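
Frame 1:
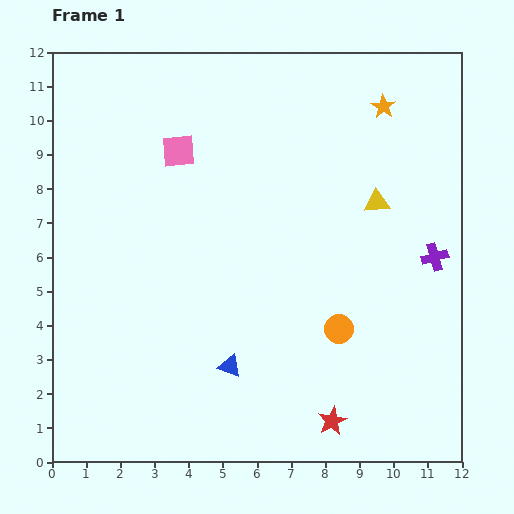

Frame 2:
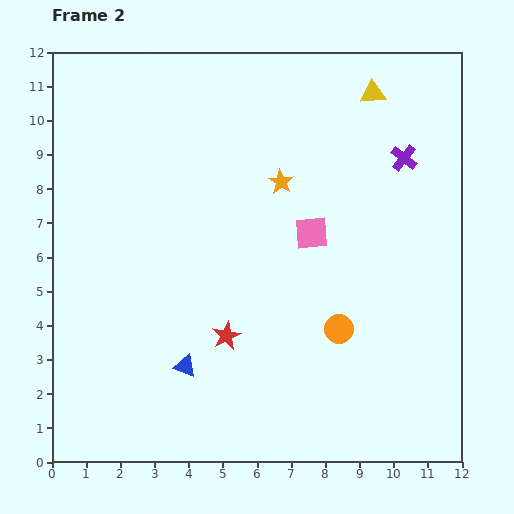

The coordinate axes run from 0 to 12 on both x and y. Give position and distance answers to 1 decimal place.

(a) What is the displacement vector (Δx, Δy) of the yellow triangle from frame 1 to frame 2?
(-0.1, 3.2)

The yellow triangle was at (9.5, 7.6) in frame 1 and (9.4, 10.8) in frame 2.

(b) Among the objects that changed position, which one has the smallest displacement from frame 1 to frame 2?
the blue triangle

(moved 1.3)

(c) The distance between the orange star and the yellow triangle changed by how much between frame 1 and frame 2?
+0.9

Distance in frame 1: 2.8. Distance in frame 2: 3.7.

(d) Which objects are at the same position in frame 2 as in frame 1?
the orange circle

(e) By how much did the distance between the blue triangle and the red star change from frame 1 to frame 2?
-1.9

Distance in frame 1: 3.4. Distance in frame 2: 1.5.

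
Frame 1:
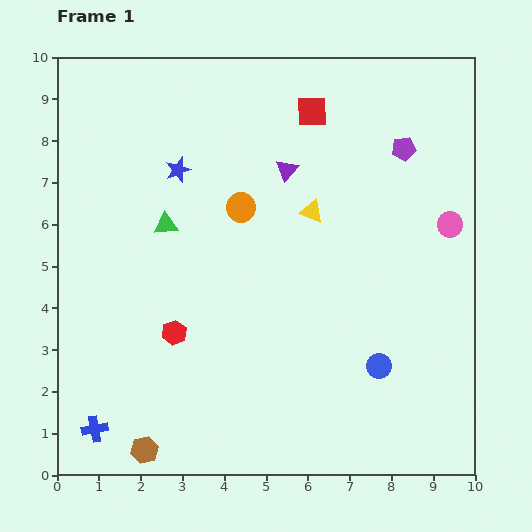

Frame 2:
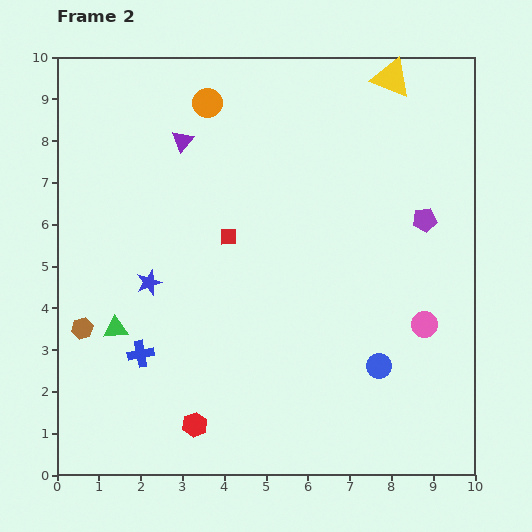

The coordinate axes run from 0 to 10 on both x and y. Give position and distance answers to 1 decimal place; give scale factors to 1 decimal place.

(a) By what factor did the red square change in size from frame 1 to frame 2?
0.6×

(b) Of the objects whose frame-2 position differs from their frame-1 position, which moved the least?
the purple pentagon

(moved 1.8)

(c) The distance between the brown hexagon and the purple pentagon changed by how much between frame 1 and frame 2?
-0.9

Distance in frame 1: 9.5. Distance in frame 2: 8.6.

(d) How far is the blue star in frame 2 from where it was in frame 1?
2.8

The blue star moved from (2.9, 7.3) to (2.2, 4.6), a distance of √(0.7² + 2.7²) ≈ 2.8.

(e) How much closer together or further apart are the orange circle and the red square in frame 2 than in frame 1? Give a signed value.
+0.3

Distance in frame 1: 2.9. Distance in frame 2: 3.2.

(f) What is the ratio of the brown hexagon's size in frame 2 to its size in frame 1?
0.8×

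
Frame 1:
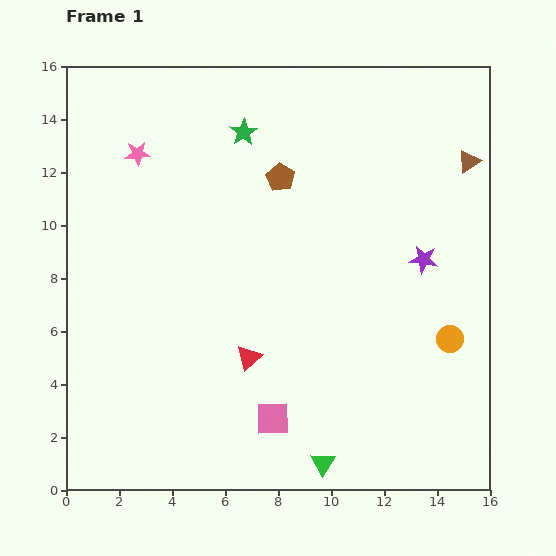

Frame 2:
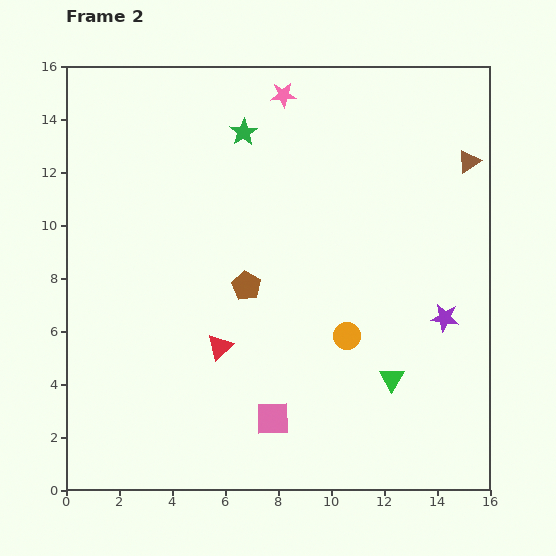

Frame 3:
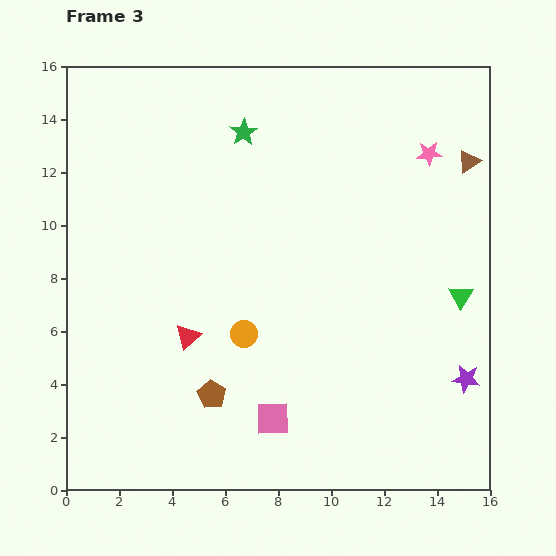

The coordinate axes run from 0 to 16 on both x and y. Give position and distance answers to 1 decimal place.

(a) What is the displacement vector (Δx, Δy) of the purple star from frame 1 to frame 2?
(0.8, -2.2)

The purple star was at (13.5, 8.7) in frame 1 and (14.3, 6.5) in frame 2.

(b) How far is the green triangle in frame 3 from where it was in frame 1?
8.2

The green triangle moved from (9.7, 1.0) to (14.9, 7.3), a distance of √(5.2² + 6.3²) ≈ 8.2.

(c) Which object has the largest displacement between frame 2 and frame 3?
the pink star

(moved 5.9; next 4.3)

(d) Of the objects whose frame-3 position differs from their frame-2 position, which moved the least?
the red triangle

(moved 1.3)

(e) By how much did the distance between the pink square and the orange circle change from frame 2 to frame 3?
-0.8

Distance in frame 2: 4.2. Distance in frame 3: 3.4.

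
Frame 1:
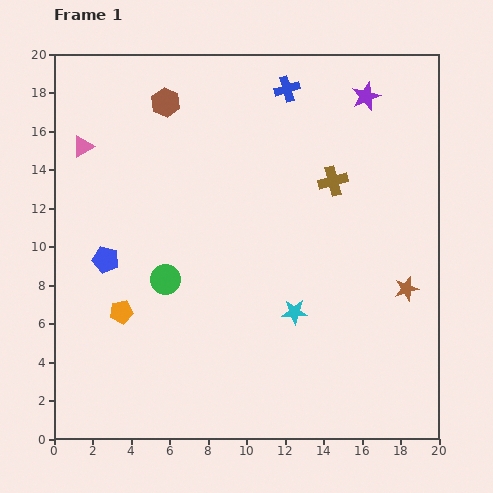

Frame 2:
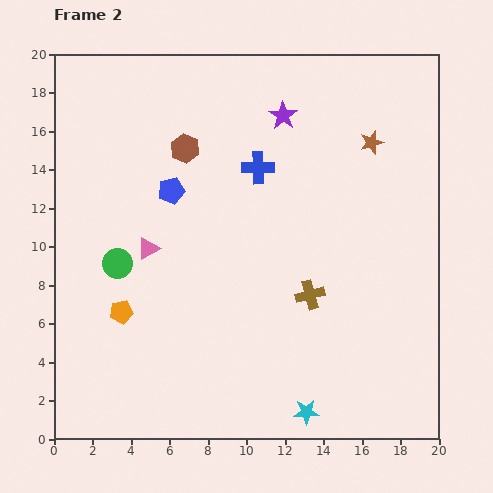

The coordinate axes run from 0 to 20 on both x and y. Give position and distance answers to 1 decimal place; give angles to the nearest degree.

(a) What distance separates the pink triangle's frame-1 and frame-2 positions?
6.3

The pink triangle moved from (1.5, 15.2) to (4.9, 9.9), a distance of √(3.4² + 5.3²) ≈ 6.3.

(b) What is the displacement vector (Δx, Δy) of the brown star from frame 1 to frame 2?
(-1.8, 7.6)

The brown star was at (18.3, 7.8) in frame 1 and (16.5, 15.4) in frame 2.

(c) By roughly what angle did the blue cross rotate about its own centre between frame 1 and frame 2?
16° clockwise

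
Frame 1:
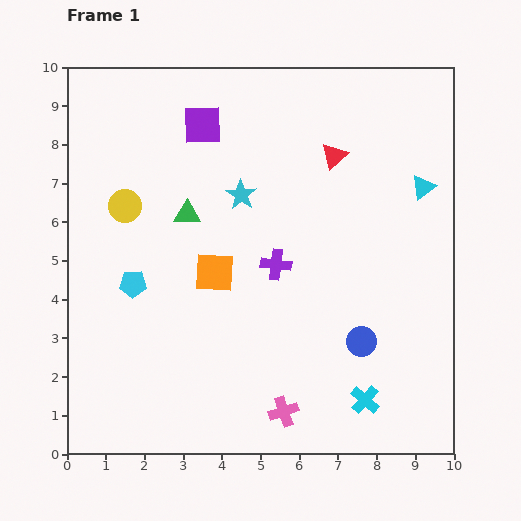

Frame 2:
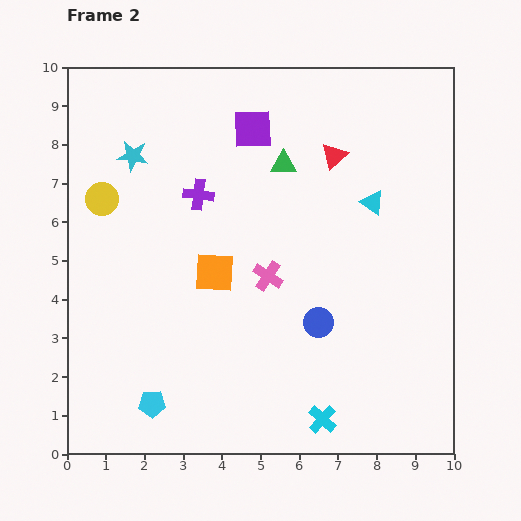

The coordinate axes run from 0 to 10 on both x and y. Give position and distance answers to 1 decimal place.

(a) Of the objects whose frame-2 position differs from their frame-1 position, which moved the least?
the yellow circle

(moved 0.6)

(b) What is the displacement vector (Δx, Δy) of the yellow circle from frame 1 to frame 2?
(-0.6, 0.2)

The yellow circle was at (1.5, 6.4) in frame 1 and (0.9, 6.6) in frame 2.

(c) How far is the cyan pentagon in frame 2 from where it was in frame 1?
3.1

The cyan pentagon moved from (1.7, 4.4) to (2.2, 1.3), a distance of √(0.5² + 3.1²) ≈ 3.1.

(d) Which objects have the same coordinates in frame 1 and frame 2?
the orange square, the red triangle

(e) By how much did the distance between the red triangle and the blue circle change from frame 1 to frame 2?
-0.6

Distance in frame 1: 4.9. Distance in frame 2: 4.3.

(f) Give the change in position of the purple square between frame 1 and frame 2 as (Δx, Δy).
(1.3, -0.1)

The purple square was at (3.5, 8.5) in frame 1 and (4.8, 8.4) in frame 2.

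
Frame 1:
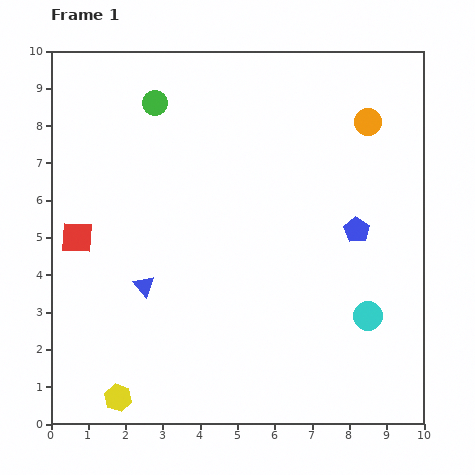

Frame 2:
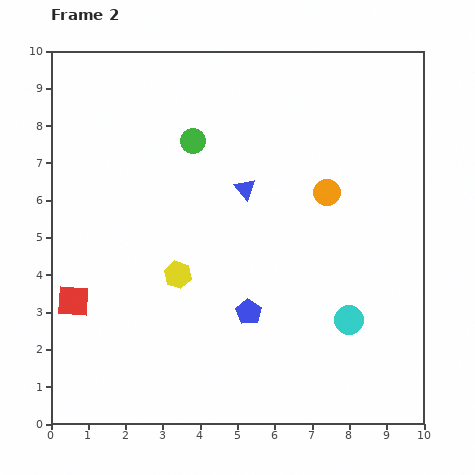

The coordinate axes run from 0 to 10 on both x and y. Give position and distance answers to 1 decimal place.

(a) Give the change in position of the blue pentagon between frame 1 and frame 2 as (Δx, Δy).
(-2.9, -2.2)

The blue pentagon was at (8.2, 5.2) in frame 1 and (5.3, 3.0) in frame 2.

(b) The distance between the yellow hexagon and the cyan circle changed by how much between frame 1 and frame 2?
-2.3

Distance in frame 1: 7.1. Distance in frame 2: 4.8.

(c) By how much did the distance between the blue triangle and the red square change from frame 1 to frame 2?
+3.3

Distance in frame 1: 2.2. Distance in frame 2: 5.5.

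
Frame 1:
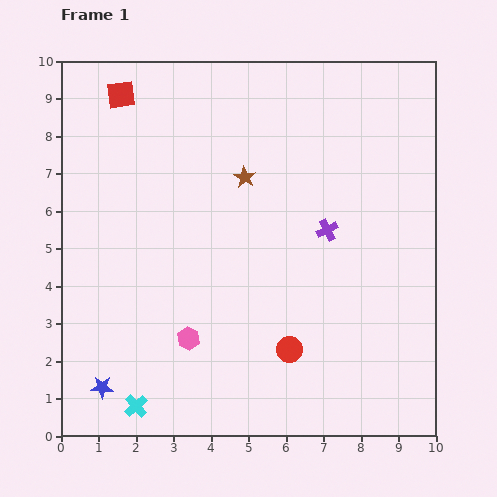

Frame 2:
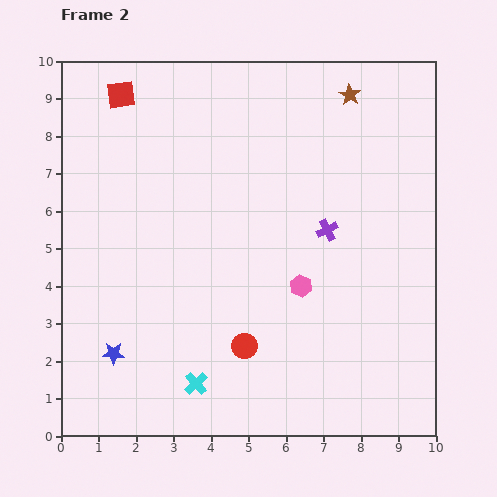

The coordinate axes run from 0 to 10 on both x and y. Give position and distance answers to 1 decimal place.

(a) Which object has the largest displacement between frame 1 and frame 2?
the brown star

(moved 3.6; next 3.3)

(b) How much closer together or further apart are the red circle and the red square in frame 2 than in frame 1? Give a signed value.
-0.7

Distance in frame 1: 8.2. Distance in frame 2: 7.5.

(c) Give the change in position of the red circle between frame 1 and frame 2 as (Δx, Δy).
(-1.2, 0.1)

The red circle was at (6.1, 2.3) in frame 1 and (4.9, 2.4) in frame 2.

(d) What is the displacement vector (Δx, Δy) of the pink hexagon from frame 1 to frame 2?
(3.0, 1.4)

The pink hexagon was at (3.4, 2.6) in frame 1 and (6.4, 4.0) in frame 2.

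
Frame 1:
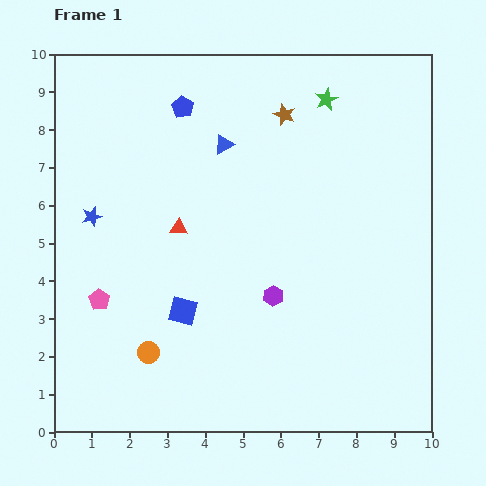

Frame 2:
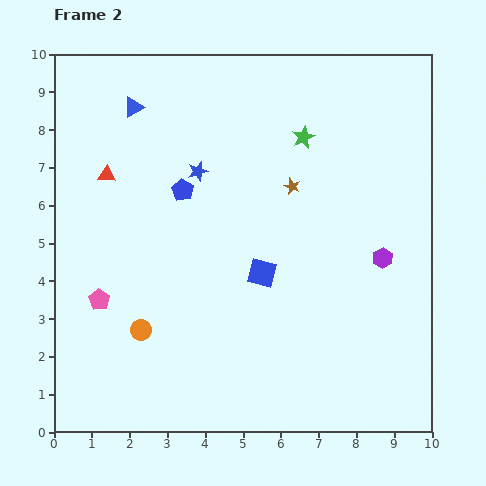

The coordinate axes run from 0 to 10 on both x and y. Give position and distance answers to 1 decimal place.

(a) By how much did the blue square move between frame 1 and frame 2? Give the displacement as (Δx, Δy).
(2.1, 1.0)

The blue square was at (3.4, 3.2) in frame 1 and (5.5, 4.2) in frame 2.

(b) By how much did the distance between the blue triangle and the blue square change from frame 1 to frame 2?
+1.1

Distance in frame 1: 4.5. Distance in frame 2: 5.6.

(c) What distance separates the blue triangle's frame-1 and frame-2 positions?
2.6

The blue triangle moved from (4.5, 7.6) to (2.1, 8.6), a distance of √(2.4² + 1.0²) ≈ 2.6.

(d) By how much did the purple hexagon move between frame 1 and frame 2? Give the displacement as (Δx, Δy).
(2.9, 1.0)

The purple hexagon was at (5.8, 3.6) in frame 1 and (8.7, 4.6) in frame 2.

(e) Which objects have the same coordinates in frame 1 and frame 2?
the pink pentagon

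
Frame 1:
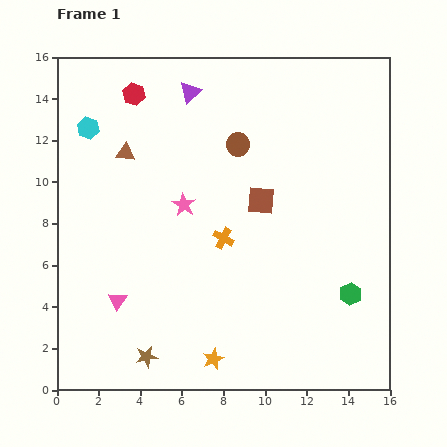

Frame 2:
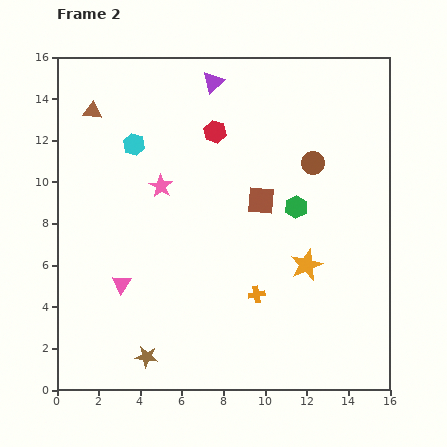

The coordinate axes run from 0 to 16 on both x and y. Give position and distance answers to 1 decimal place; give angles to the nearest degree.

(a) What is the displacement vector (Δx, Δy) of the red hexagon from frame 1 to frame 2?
(3.9, -1.8)

The red hexagon was at (3.7, 14.2) in frame 1 and (7.6, 12.4) in frame 2.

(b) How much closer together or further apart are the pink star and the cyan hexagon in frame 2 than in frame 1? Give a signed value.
-3.5

Distance in frame 1: 5.9. Distance in frame 2: 2.4.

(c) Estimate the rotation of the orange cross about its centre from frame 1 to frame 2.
37° counter-clockwise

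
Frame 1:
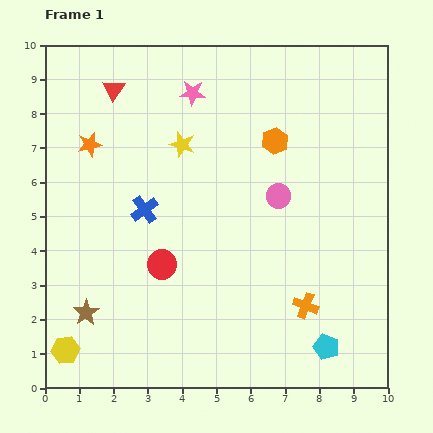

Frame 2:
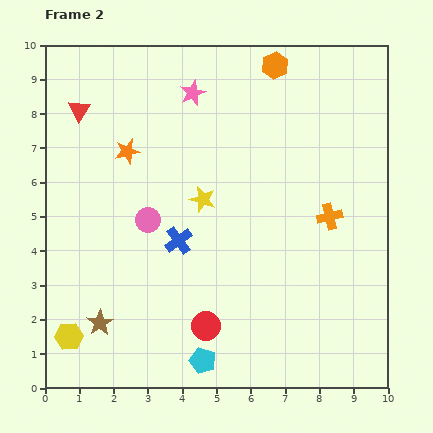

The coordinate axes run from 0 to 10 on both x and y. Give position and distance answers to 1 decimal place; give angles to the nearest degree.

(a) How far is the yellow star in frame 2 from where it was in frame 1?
1.7

The yellow star moved from (4.0, 7.1) to (4.6, 5.5), a distance of √(0.6² + 1.6²) ≈ 1.7.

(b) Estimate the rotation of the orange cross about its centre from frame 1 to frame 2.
34° counter-clockwise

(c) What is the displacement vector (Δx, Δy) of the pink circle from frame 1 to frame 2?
(-3.8, -0.7)

The pink circle was at (6.8, 5.6) in frame 1 and (3.0, 4.9) in frame 2.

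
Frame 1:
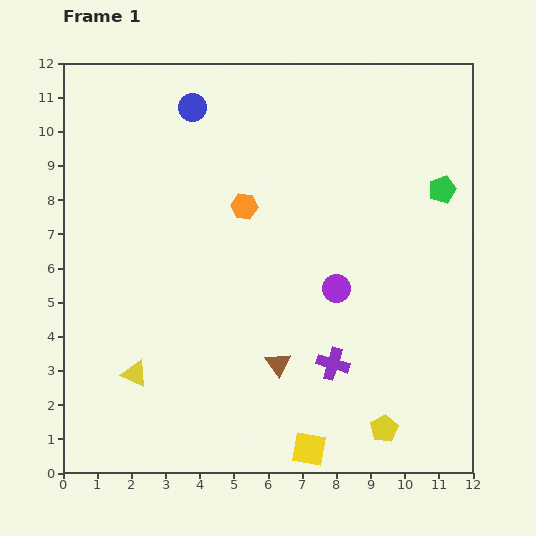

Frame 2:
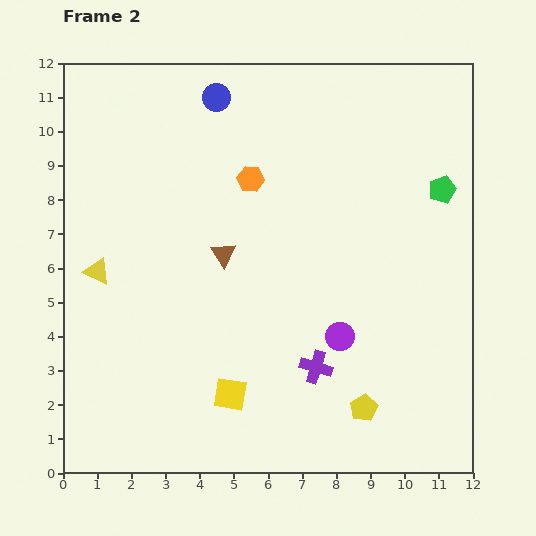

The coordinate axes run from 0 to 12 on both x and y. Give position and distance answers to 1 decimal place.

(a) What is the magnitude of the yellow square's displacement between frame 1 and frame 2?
2.8

The yellow square moved from (7.2, 0.7) to (4.9, 2.3), a distance of √(2.3² + 1.6²) ≈ 2.8.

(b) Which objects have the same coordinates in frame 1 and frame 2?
the green pentagon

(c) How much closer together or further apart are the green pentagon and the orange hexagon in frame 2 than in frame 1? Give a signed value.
-0.2

Distance in frame 1: 5.8. Distance in frame 2: 5.6.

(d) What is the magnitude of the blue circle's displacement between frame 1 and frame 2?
0.8

The blue circle moved from (3.8, 10.7) to (4.5, 11.0), a distance of √(0.7² + 0.3²) ≈ 0.8.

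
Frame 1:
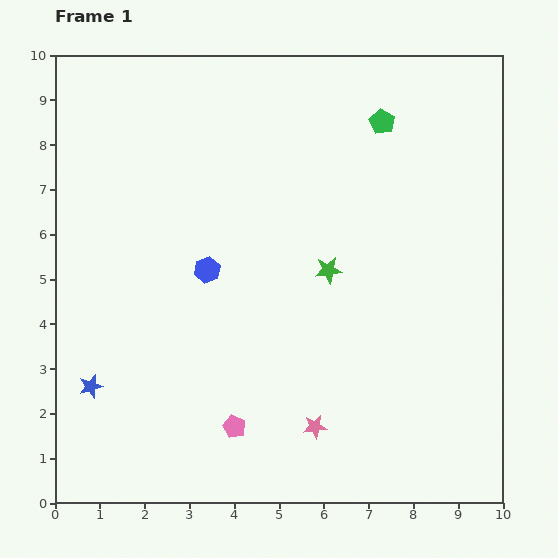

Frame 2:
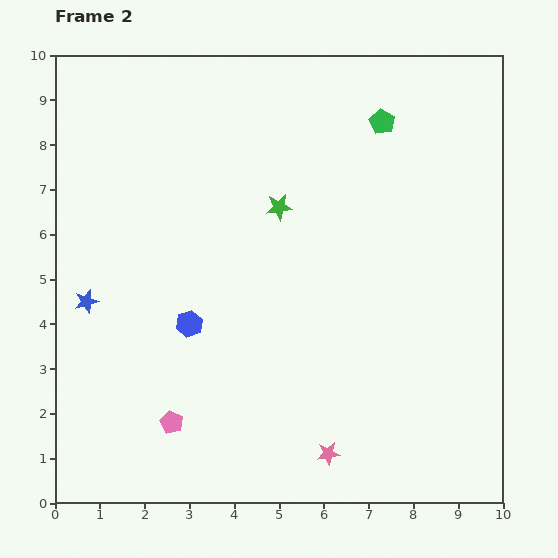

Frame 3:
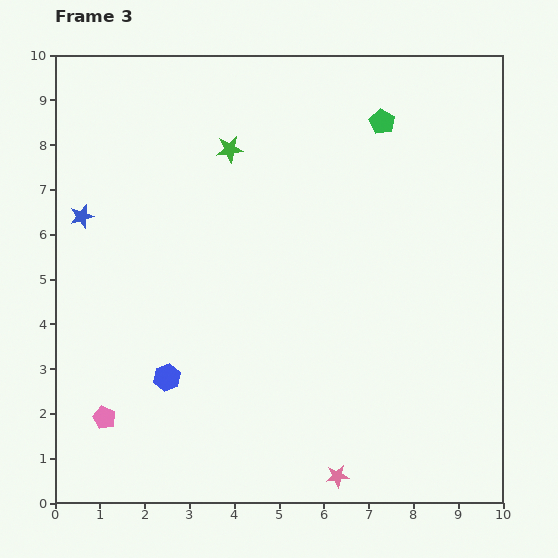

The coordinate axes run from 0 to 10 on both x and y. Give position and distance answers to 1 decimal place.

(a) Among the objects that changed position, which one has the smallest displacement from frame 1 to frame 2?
the pink star

(moved 0.7)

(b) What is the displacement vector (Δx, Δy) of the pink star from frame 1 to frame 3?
(0.5, -1.1)

The pink star was at (5.8, 1.7) in frame 1 and (6.3, 0.6) in frame 3.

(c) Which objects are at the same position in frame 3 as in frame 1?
the green pentagon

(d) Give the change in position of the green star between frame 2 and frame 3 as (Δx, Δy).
(-1.1, 1.3)

The green star was at (5.0, 6.6) in frame 2 and (3.9, 7.9) in frame 3.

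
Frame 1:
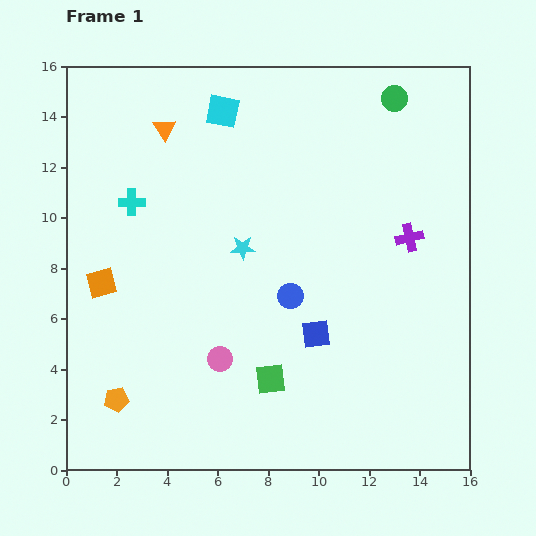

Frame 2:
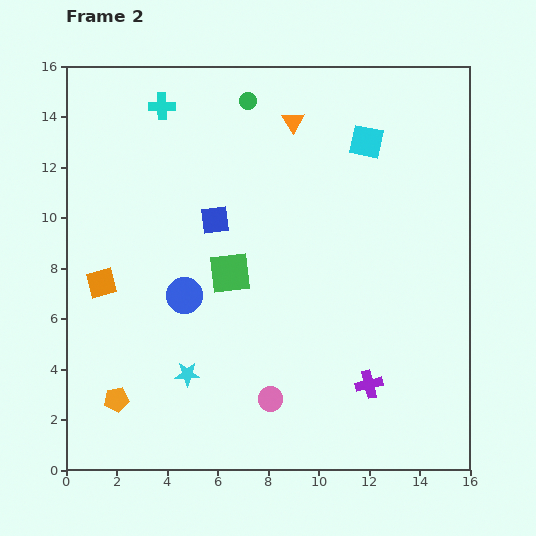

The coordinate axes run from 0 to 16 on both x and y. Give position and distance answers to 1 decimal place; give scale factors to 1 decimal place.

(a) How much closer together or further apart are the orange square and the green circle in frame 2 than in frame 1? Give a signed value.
-4.5

Distance in frame 1: 13.7. Distance in frame 2: 9.2.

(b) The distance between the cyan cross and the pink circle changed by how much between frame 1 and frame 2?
+5.3

Distance in frame 1: 7.1. Distance in frame 2: 12.4.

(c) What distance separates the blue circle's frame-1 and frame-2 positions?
4.2

The blue circle moved from (8.9, 6.9) to (4.7, 6.9), a distance of √(4.2² + 0.0²) ≈ 4.2.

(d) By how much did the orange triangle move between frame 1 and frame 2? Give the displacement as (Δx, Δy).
(5.1, 0.3)

The orange triangle was at (3.9, 13.5) in frame 1 and (9.0, 13.8) in frame 2.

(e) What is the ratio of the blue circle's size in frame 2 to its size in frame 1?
1.4×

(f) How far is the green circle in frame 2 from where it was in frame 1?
5.8

The green circle moved from (13.0, 14.7) to (7.2, 14.6), a distance of √(5.8² + 0.1²) ≈ 5.8.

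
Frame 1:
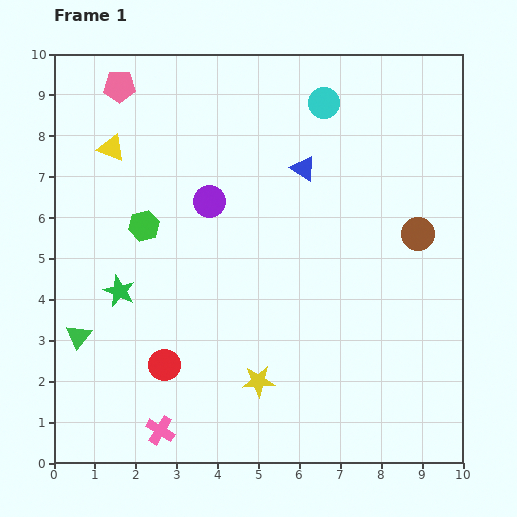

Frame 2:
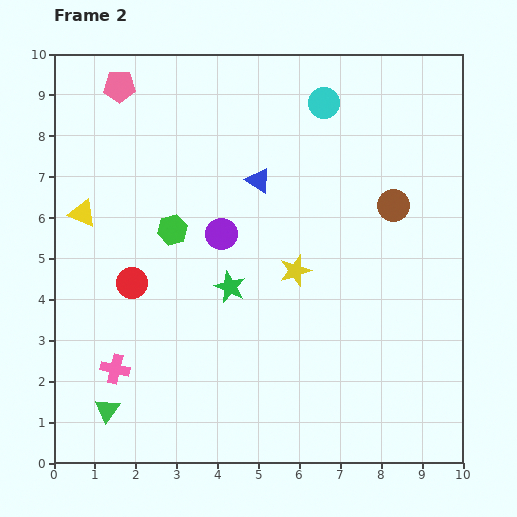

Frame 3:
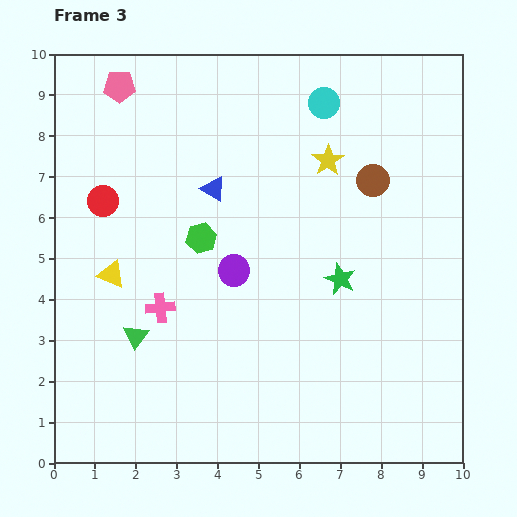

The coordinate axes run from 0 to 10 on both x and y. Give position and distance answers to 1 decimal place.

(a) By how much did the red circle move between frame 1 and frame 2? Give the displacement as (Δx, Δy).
(-0.8, 2.0)

The red circle was at (2.7, 2.4) in frame 1 and (1.9, 4.4) in frame 2.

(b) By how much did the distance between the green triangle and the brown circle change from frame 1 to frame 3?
-1.8

Distance in frame 1: 8.7. Distance in frame 3: 6.9.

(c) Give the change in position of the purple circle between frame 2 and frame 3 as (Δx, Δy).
(0.3, -0.9)

The purple circle was at (4.1, 5.6) in frame 2 and (4.4, 4.7) in frame 3.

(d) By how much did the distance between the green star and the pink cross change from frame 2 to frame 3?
+1.1

Distance in frame 2: 3.4. Distance in frame 3: 4.5.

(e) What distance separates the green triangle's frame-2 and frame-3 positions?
1.9

The green triangle moved from (1.3, 1.3) to (2.0, 3.1), a distance of √(0.7² + 1.8²) ≈ 1.9.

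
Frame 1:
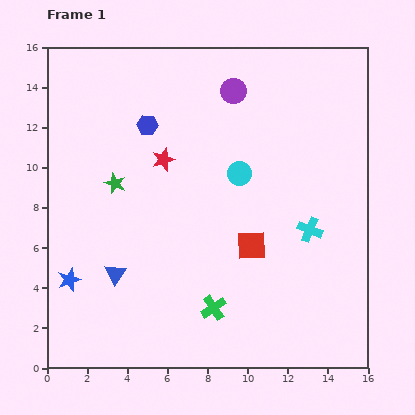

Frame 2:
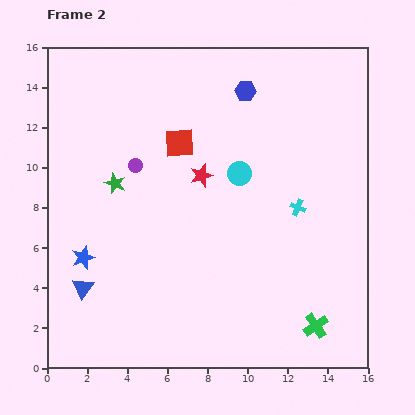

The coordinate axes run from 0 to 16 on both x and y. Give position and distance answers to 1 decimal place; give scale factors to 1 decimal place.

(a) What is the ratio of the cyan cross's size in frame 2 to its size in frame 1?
0.6×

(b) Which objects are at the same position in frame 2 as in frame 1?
the cyan circle, the green star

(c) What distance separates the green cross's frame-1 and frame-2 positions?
5.2

The green cross moved from (8.3, 3.0) to (13.4, 2.1), a distance of √(5.1² + 0.9²) ≈ 5.2.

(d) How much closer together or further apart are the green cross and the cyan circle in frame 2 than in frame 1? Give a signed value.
+1.7

Distance in frame 1: 6.8. Distance in frame 2: 8.5.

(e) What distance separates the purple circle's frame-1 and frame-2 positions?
6.1

The purple circle moved from (9.3, 13.8) to (4.4, 10.1), a distance of √(4.9² + 3.7²) ≈ 6.1.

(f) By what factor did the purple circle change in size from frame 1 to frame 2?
0.6×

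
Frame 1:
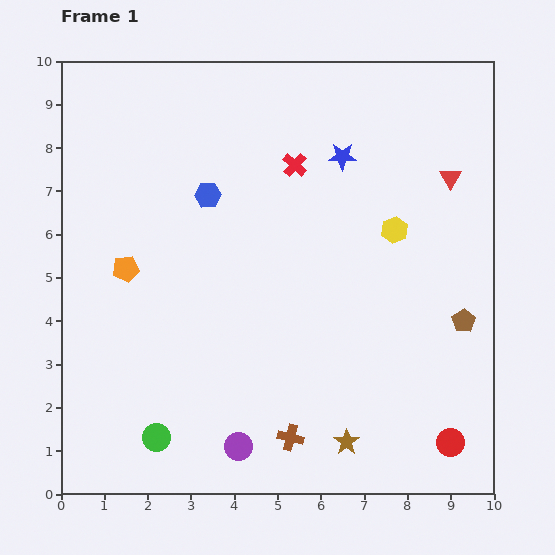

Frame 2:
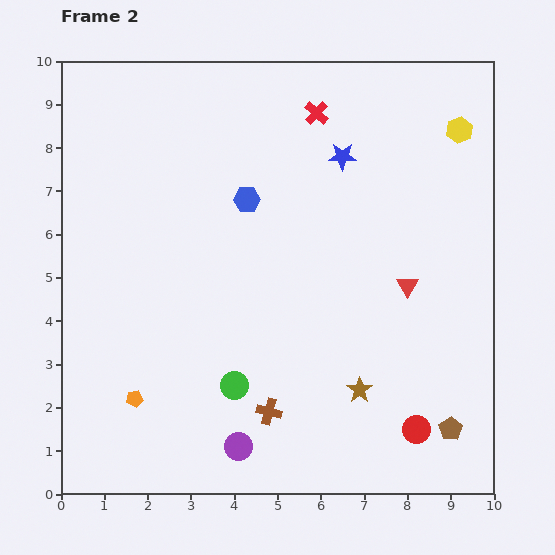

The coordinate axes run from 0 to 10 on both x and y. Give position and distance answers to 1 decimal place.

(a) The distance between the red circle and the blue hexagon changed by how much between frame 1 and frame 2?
-1.4

Distance in frame 1: 8.0. Distance in frame 2: 6.6.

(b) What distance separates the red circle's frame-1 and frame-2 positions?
0.9

The red circle moved from (9.0, 1.2) to (8.2, 1.5), a distance of √(0.8² + 0.3²) ≈ 0.9.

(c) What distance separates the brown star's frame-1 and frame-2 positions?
1.2

The brown star moved from (6.6, 1.2) to (6.9, 2.4), a distance of √(0.3² + 1.2²) ≈ 1.2.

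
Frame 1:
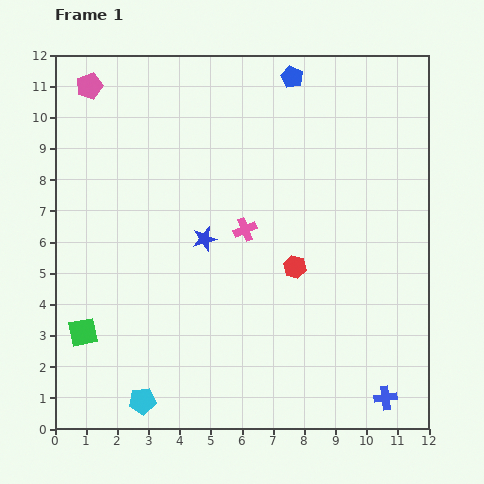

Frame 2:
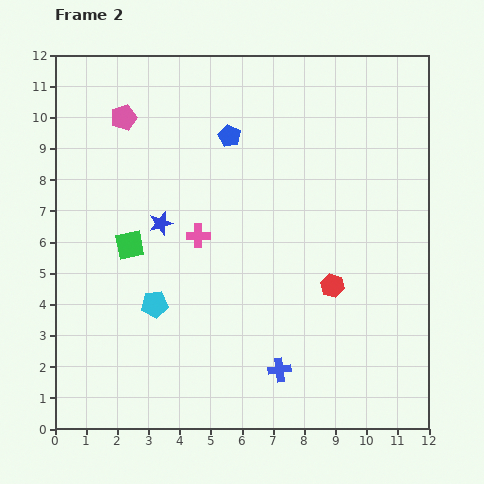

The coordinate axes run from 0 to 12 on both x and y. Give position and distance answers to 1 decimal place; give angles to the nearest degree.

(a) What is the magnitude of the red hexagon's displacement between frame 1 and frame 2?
1.3

The red hexagon moved from (7.7, 5.2) to (8.9, 4.6), a distance of √(1.2² + 0.6²) ≈ 1.3.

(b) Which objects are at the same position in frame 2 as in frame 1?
none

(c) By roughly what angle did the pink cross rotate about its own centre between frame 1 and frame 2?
23° clockwise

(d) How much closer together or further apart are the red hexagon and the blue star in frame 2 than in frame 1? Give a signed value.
+2.9

Distance in frame 1: 3.0. Distance in frame 2: 5.9.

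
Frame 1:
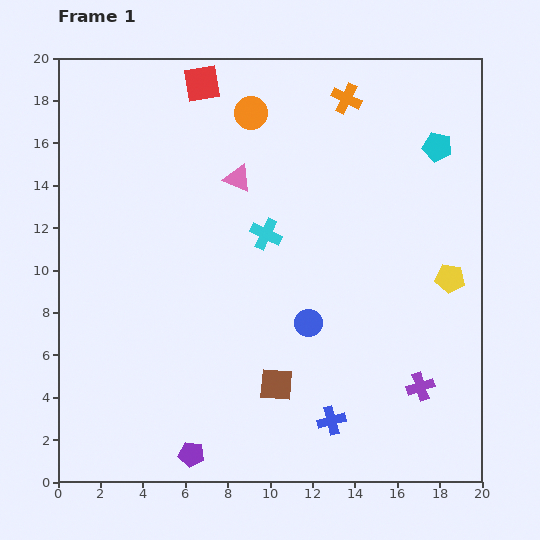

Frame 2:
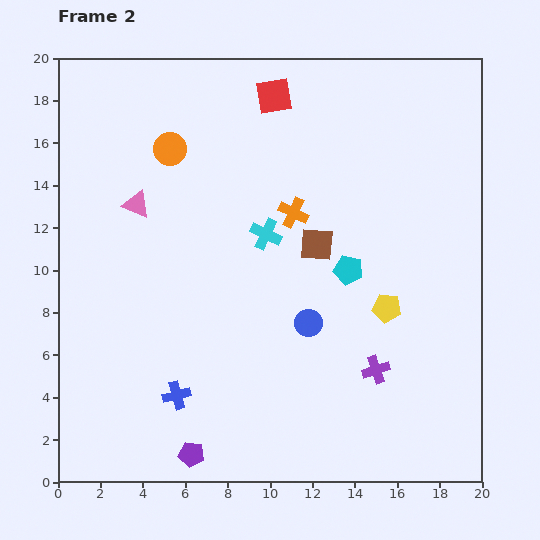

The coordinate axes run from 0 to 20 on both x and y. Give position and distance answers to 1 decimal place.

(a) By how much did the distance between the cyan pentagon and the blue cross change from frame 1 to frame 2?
-3.8

Distance in frame 1: 13.8. Distance in frame 2: 10.0.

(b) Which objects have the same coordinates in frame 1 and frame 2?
the blue circle, the cyan cross, the purple pentagon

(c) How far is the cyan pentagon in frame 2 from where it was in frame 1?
7.2

The cyan pentagon moved from (17.9, 15.8) to (13.7, 10.0), a distance of √(4.2² + 5.8²) ≈ 7.2.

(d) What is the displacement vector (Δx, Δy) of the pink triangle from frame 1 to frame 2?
(-4.8, -1.2)

The pink triangle was at (8.5, 14.3) in frame 1 and (3.7, 13.1) in frame 2.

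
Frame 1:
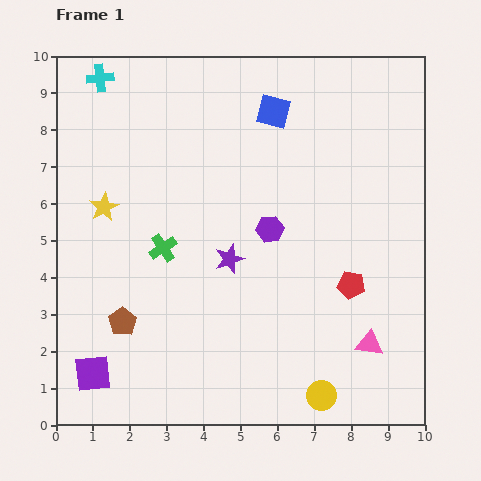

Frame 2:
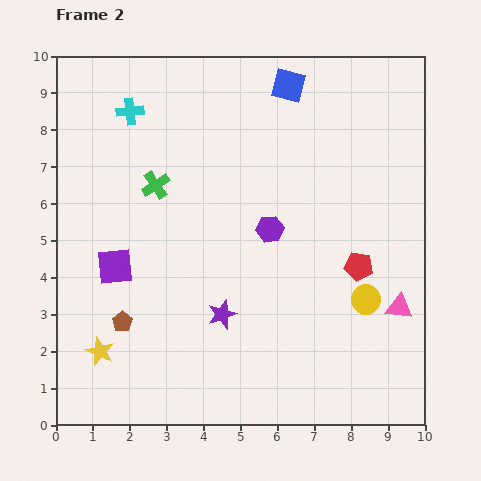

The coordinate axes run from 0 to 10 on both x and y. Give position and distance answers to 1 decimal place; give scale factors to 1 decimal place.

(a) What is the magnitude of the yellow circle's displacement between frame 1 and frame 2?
2.9

The yellow circle moved from (7.2, 0.8) to (8.4, 3.4), a distance of √(1.2² + 2.6²) ≈ 2.9.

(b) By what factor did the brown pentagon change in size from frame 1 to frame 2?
0.7×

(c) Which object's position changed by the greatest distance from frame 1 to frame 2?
the yellow star

(moved 3.9; next 3.0)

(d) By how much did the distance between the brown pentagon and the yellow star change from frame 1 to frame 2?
-2.1

Distance in frame 1: 3.1. Distance in frame 2: 1.0.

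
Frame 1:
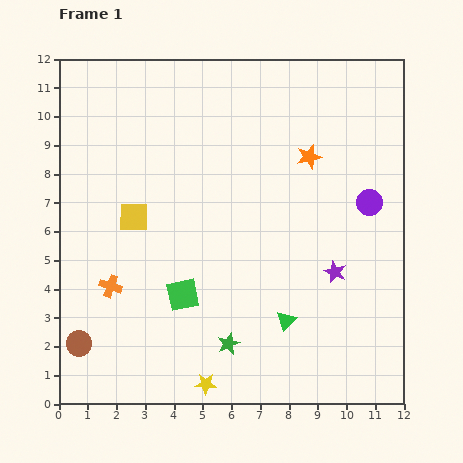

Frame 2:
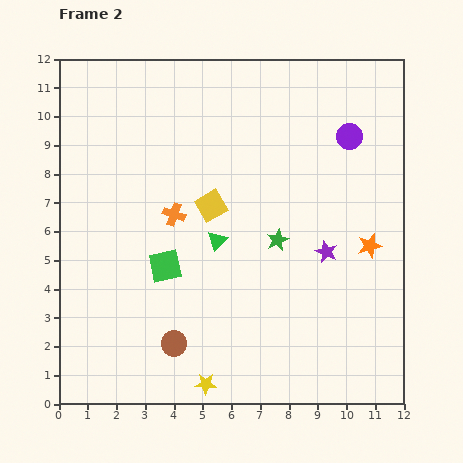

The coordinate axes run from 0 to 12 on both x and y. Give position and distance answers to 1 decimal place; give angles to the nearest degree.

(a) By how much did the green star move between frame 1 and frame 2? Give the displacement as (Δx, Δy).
(1.7, 3.6)

The green star was at (5.9, 2.1) in frame 1 and (7.6, 5.7) in frame 2.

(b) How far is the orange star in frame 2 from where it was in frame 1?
3.7

The orange star moved from (8.7, 8.6) to (10.8, 5.5), a distance of √(2.1² + 3.1²) ≈ 3.7.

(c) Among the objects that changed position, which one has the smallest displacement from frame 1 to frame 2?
the purple star

(moved 0.8)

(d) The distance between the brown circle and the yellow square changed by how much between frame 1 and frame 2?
+0.2

Distance in frame 1: 4.8. Distance in frame 2: 5.0.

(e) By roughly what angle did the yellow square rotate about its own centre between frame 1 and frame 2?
31° counter-clockwise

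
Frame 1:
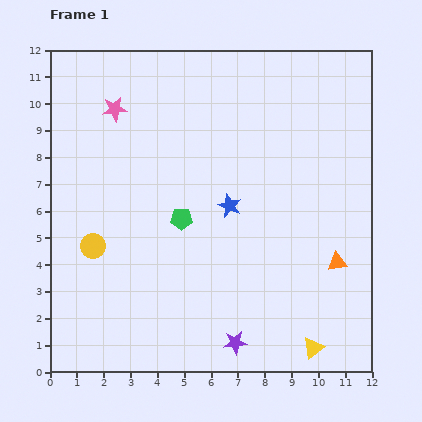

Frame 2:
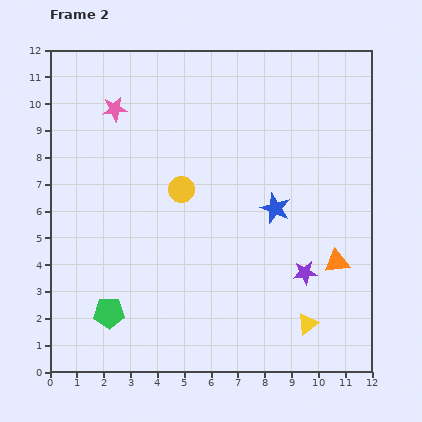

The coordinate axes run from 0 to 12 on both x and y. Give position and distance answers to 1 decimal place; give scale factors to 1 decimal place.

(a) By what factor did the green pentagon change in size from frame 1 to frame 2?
1.4×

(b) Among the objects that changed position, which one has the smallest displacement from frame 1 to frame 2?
the yellow triangle

(moved 0.9)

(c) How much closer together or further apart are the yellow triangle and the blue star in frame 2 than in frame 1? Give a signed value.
-1.6

Distance in frame 1: 6.1. Distance in frame 2: 4.5.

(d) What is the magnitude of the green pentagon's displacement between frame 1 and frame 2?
4.4

The green pentagon moved from (4.9, 5.7) to (2.2, 2.2), a distance of √(2.7² + 3.5²) ≈ 4.4.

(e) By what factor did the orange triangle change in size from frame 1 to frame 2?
1.3×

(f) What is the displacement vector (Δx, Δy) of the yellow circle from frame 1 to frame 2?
(3.3, 2.1)

The yellow circle was at (1.6, 4.7) in frame 1 and (4.9, 6.8) in frame 2.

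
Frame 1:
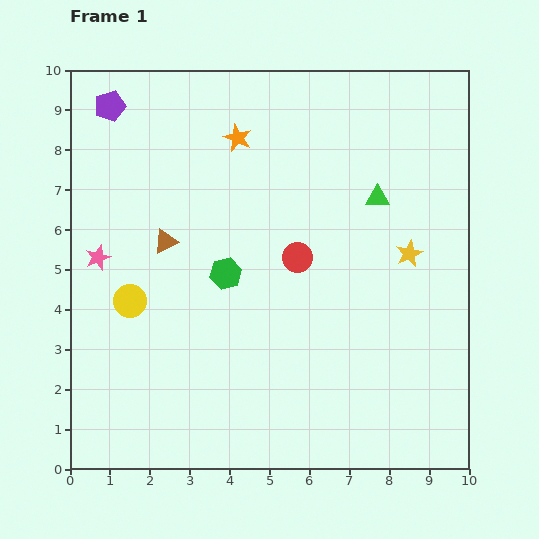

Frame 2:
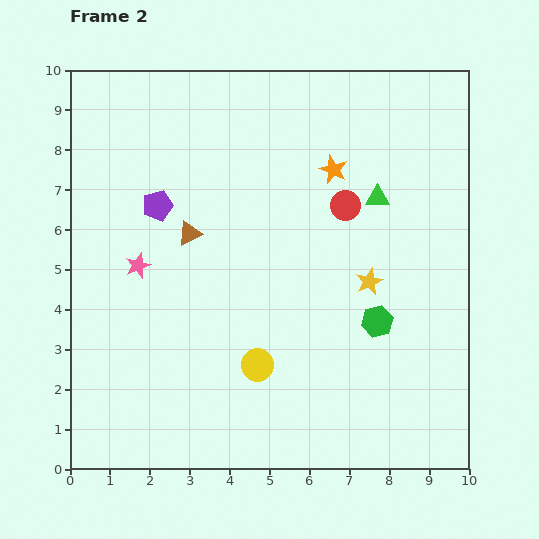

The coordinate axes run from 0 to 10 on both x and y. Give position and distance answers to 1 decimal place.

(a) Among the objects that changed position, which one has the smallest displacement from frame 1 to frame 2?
the brown triangle

(moved 0.6)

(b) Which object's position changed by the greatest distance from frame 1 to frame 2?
the green hexagon

(moved 4.0; next 3.6)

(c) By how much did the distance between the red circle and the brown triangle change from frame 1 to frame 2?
+0.7

Distance in frame 1: 3.3. Distance in frame 2: 4.0.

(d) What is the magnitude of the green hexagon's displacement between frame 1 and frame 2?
4.0

The green hexagon moved from (3.9, 4.9) to (7.7, 3.7), a distance of √(3.8² + 1.2²) ≈ 4.0.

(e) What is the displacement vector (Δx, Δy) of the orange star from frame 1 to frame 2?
(2.4, -0.8)

The orange star was at (4.2, 8.3) in frame 1 and (6.6, 7.5) in frame 2.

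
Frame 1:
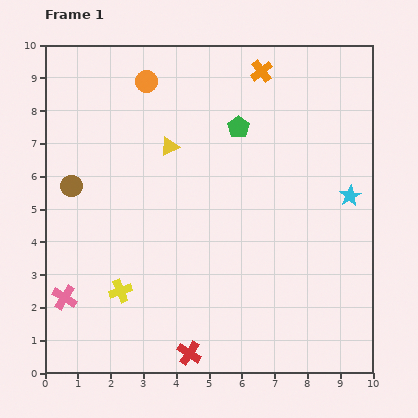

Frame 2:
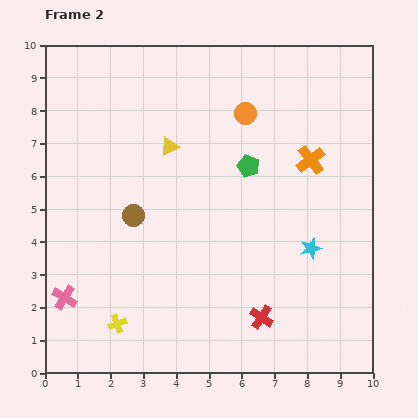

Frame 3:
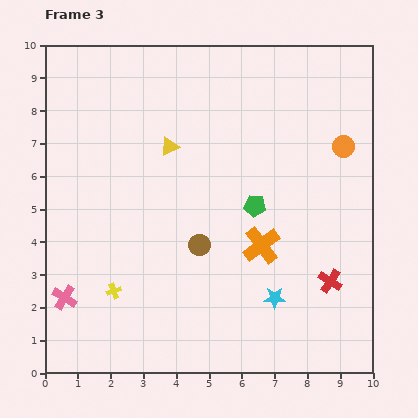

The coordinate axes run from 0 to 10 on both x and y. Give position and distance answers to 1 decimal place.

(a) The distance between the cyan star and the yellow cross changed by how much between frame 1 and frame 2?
-1.3

Distance in frame 1: 7.6. Distance in frame 2: 6.3.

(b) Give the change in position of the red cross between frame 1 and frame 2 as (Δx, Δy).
(2.2, 1.1)

The red cross was at (4.4, 0.6) in frame 1 and (6.6, 1.7) in frame 2.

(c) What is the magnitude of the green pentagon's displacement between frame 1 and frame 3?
2.5

The green pentagon moved from (5.9, 7.5) to (6.4, 5.1), a distance of √(0.5² + 2.4²) ≈ 2.5.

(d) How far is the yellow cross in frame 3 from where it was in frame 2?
1.0

The yellow cross moved from (2.2, 1.5) to (2.1, 2.5), a distance of √(0.1² + 1.0²) ≈ 1.0.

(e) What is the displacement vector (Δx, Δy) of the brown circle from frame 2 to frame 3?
(2.0, -0.9)

The brown circle was at (2.7, 4.8) in frame 2 and (4.7, 3.9) in frame 3.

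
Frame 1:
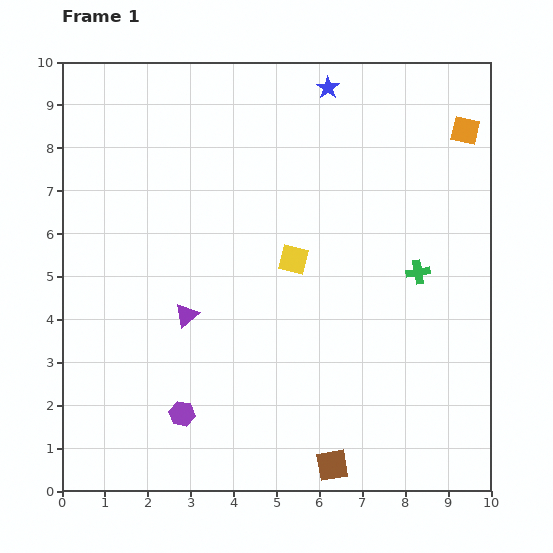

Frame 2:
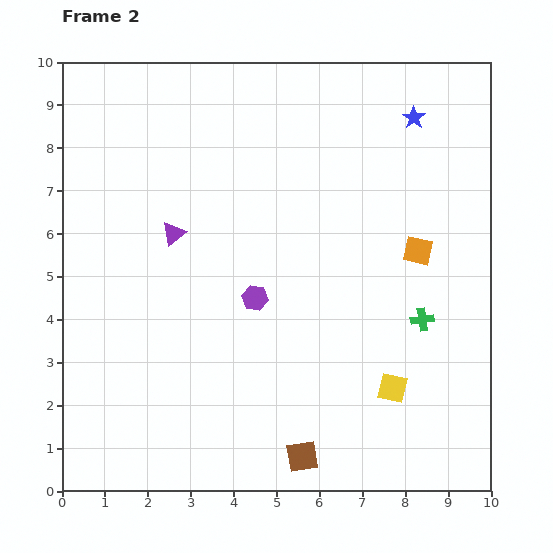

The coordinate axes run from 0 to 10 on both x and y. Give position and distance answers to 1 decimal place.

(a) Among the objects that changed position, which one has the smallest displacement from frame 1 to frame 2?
the brown square

(moved 0.7)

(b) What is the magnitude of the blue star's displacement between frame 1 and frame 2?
2.1

The blue star moved from (6.2, 9.4) to (8.2, 8.7), a distance of √(2.0² + 0.7²) ≈ 2.1.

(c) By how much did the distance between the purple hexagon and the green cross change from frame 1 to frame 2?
-2.5

Distance in frame 1: 6.4. Distance in frame 2: 3.9.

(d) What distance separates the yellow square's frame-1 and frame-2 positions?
3.8

The yellow square moved from (5.4, 5.4) to (7.7, 2.4), a distance of √(2.3² + 3.0²) ≈ 3.8.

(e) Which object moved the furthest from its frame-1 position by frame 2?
the yellow square

(moved 3.8; next 3.2)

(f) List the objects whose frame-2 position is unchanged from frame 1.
none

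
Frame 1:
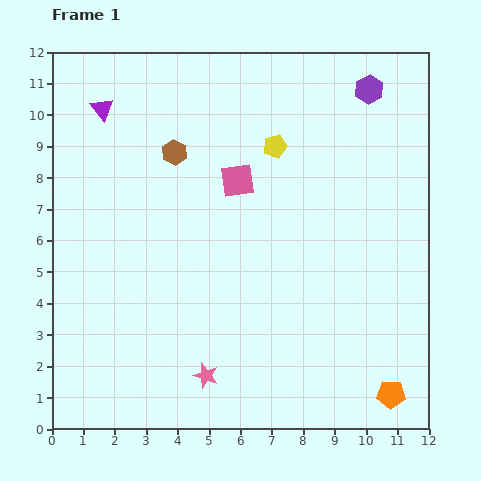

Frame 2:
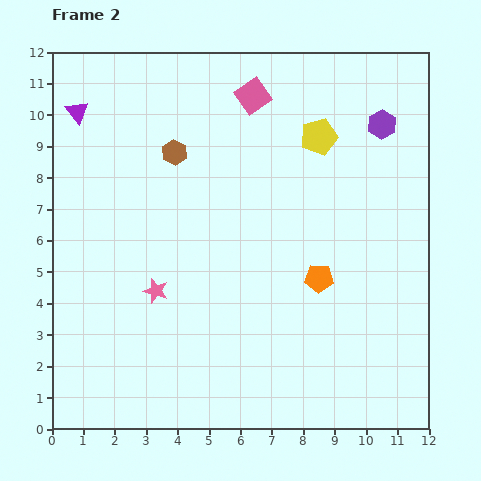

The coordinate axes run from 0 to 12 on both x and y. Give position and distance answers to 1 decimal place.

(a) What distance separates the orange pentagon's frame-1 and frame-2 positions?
4.4

The orange pentagon moved from (10.8, 1.1) to (8.5, 4.8), a distance of √(2.3² + 3.7²) ≈ 4.4.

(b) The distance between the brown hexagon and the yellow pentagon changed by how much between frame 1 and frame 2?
+1.4

Distance in frame 1: 3.2. Distance in frame 2: 4.6.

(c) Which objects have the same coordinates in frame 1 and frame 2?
the brown hexagon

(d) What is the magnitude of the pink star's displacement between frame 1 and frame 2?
3.1

The pink star moved from (4.9, 1.7) to (3.3, 4.4), a distance of √(1.6² + 2.7²) ≈ 3.1.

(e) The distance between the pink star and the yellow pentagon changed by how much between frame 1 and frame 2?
-0.5

Distance in frame 1: 7.6. Distance in frame 2: 7.1.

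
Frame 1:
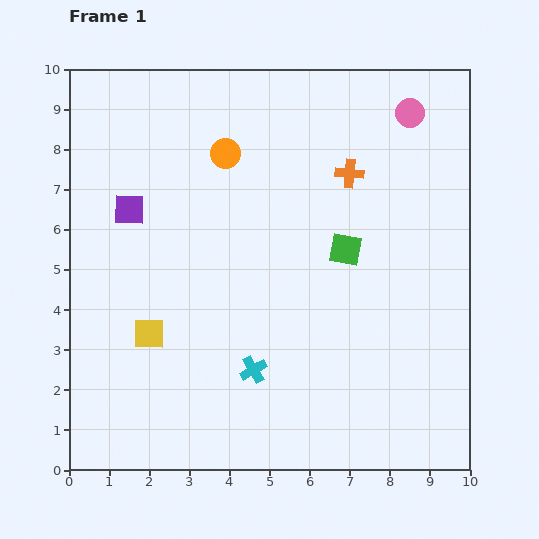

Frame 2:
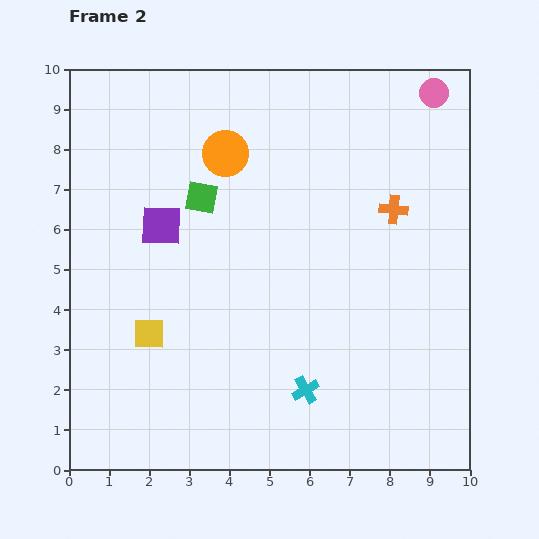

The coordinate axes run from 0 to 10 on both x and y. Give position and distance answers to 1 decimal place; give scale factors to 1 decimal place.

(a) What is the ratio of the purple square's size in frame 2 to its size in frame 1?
1.3×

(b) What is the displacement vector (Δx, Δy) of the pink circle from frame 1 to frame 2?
(0.6, 0.5)

The pink circle was at (8.5, 8.9) in frame 1 and (9.1, 9.4) in frame 2.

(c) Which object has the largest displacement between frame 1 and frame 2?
the green square

(moved 3.8; next 1.4)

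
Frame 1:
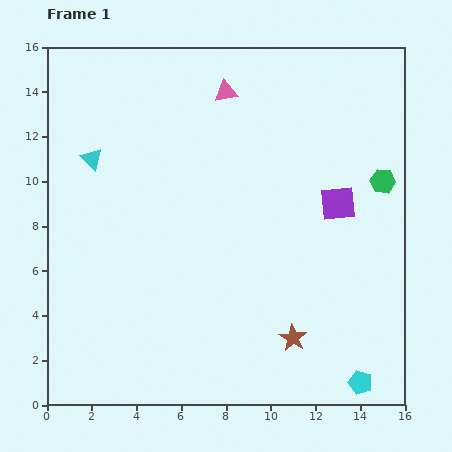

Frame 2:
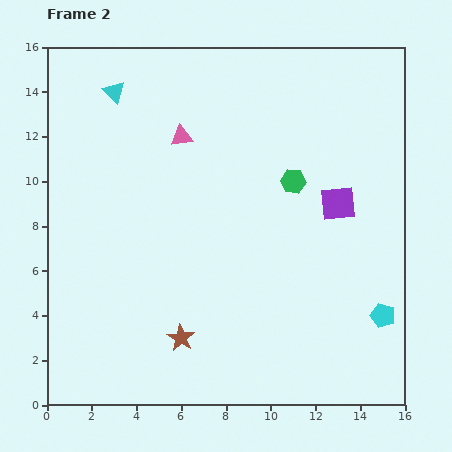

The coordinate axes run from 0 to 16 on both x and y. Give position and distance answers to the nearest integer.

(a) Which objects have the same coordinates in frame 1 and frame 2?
the purple square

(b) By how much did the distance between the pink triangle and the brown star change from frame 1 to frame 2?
-2

Distance in frame 1: 11. Distance in frame 2: 9.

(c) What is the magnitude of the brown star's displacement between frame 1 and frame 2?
5

The brown star moved from (11, 3) to (6, 3), a distance of √(5² + 0²) ≈ 5.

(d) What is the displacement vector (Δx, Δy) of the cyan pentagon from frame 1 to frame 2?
(1, 3)

The cyan pentagon was at (14, 1) in frame 1 and (15, 4) in frame 2.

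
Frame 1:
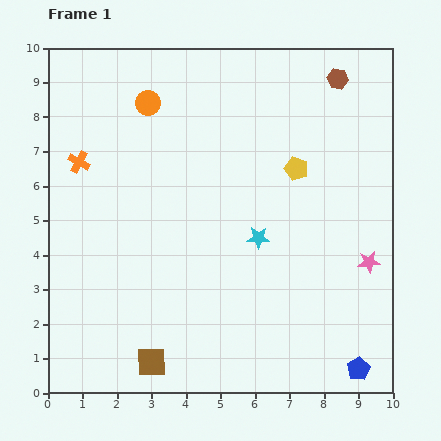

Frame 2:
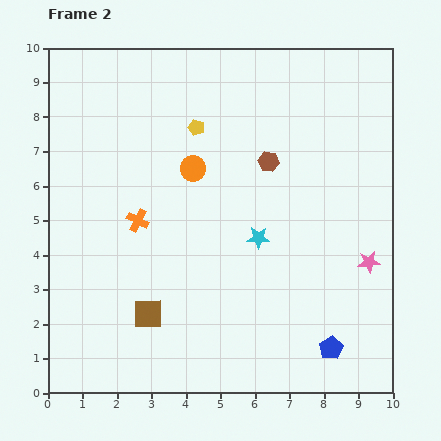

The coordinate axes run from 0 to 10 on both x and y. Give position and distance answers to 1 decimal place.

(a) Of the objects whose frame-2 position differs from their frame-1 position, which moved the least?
the blue pentagon

(moved 1.0)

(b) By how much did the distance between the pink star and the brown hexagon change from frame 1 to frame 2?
-1.3

Distance in frame 1: 5.4. Distance in frame 2: 4.1.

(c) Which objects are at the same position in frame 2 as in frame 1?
the cyan star, the pink star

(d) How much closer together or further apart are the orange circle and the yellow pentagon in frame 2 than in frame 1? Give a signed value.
-3.5

Distance in frame 1: 4.7. Distance in frame 2: 1.2.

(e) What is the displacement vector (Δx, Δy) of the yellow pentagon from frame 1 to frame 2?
(-2.9, 1.2)

The yellow pentagon was at (7.2, 6.5) in frame 1 and (4.3, 7.7) in frame 2.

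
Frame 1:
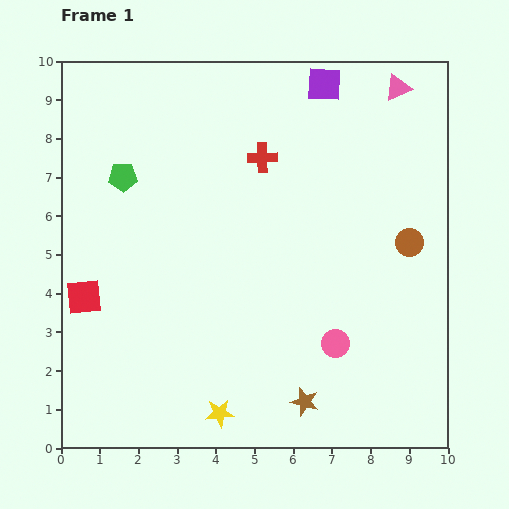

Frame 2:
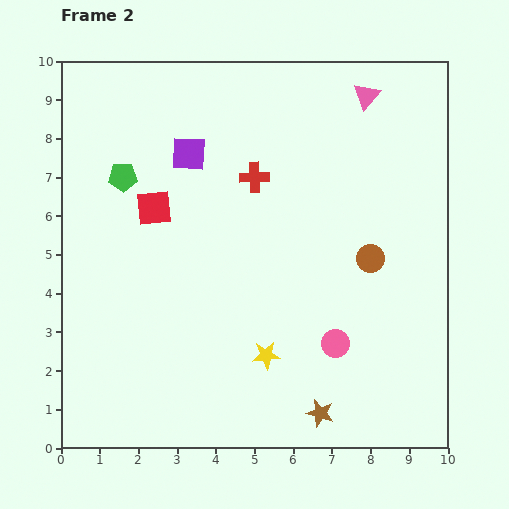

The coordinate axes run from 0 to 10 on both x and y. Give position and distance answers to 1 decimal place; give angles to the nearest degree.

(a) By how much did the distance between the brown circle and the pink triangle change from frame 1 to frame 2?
+0.2

Distance in frame 1: 4.0. Distance in frame 2: 4.2.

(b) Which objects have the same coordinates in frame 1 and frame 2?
the green pentagon, the pink circle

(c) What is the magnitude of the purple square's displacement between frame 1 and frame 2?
3.9

The purple square moved from (6.8, 9.4) to (3.3, 7.6), a distance of √(3.5² + 1.8²) ≈ 3.9.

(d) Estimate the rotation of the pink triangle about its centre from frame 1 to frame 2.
25° counter-clockwise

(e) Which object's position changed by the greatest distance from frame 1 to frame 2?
the purple square

(moved 3.9; next 2.9)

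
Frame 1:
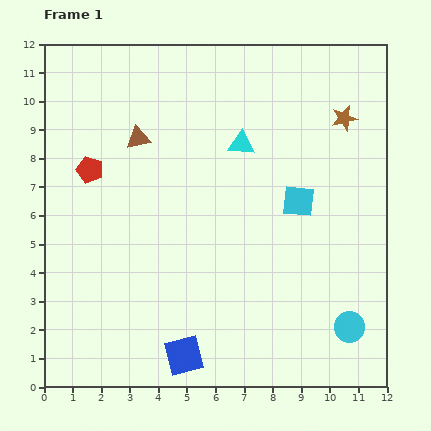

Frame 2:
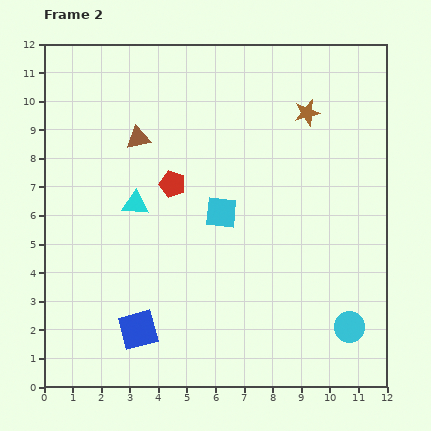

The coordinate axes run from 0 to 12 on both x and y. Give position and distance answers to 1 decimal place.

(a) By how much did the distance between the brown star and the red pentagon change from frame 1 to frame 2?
-3.8

Distance in frame 1: 9.1. Distance in frame 2: 5.3.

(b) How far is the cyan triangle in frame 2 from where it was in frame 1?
4.3

The cyan triangle moved from (6.9, 8.5) to (3.2, 6.4), a distance of √(3.7² + 2.1²) ≈ 4.3.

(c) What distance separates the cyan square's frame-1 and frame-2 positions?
2.7

The cyan square moved from (8.9, 6.5) to (6.2, 6.1), a distance of √(2.7² + 0.4²) ≈ 2.7.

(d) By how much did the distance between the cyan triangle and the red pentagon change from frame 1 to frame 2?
-3.9

Distance in frame 1: 5.4. Distance in frame 2: 1.5.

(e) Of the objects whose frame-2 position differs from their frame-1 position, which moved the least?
the brown star

(moved 1.3)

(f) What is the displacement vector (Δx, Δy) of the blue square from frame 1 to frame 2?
(-1.6, 0.9)

The blue square was at (4.9, 1.1) in frame 1 and (3.3, 2.0) in frame 2.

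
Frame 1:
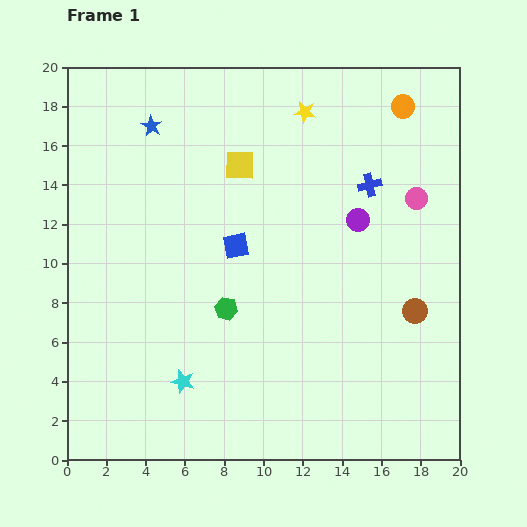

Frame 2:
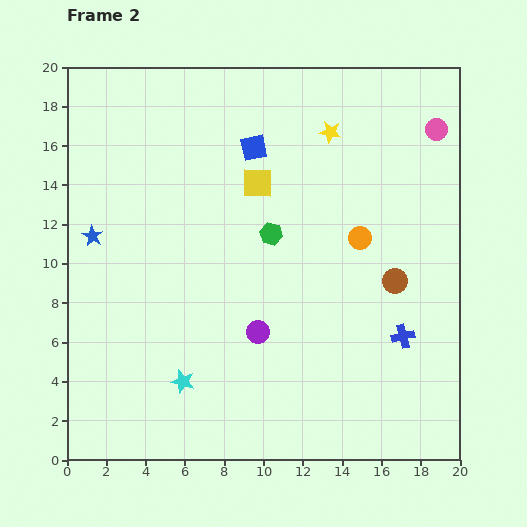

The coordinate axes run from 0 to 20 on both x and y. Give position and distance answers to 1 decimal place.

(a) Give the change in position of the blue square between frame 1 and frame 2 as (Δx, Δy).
(0.9, 5.0)

The blue square was at (8.6, 10.9) in frame 1 and (9.5, 15.9) in frame 2.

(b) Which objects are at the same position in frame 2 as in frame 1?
the cyan star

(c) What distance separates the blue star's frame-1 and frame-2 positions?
6.4

The blue star moved from (4.3, 17.0) to (1.3, 11.4), a distance of √(3.0² + 5.6²) ≈ 6.4.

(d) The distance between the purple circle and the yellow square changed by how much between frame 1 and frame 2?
+1.0

Distance in frame 1: 6.6. Distance in frame 2: 7.6.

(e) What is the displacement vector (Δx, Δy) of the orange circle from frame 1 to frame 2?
(-2.2, -6.7)

The orange circle was at (17.1, 18.0) in frame 1 and (14.9, 11.3) in frame 2.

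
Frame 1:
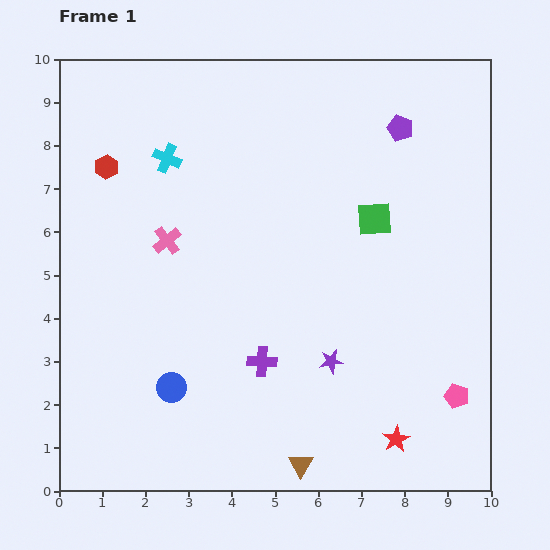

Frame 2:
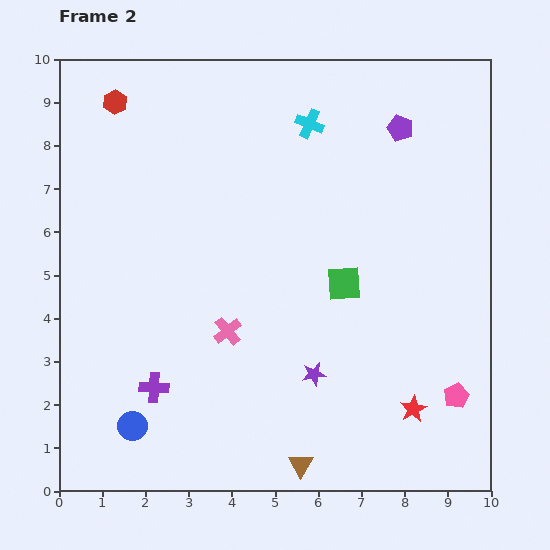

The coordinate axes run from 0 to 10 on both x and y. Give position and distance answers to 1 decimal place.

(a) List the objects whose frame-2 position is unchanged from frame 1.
the brown triangle, the pink pentagon, the purple pentagon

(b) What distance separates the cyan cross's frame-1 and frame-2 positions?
3.4

The cyan cross moved from (2.5, 7.7) to (5.8, 8.5), a distance of √(3.3² + 0.8²) ≈ 3.4.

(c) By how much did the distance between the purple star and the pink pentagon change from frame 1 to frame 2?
+0.3

Distance in frame 1: 3.0. Distance in frame 2: 3.3.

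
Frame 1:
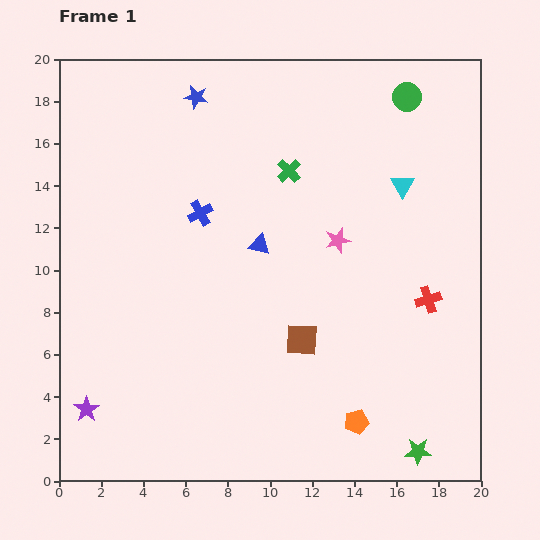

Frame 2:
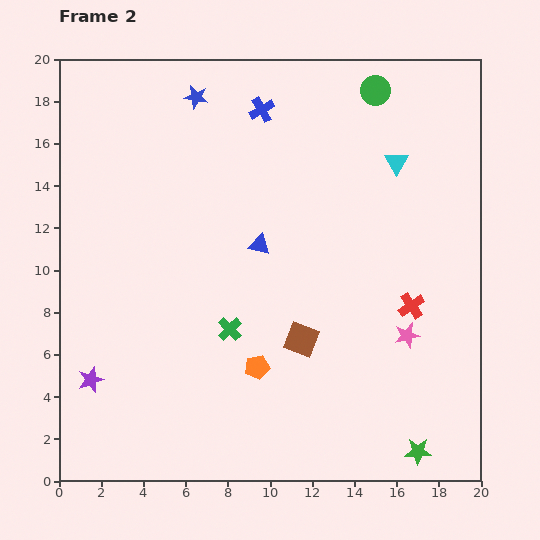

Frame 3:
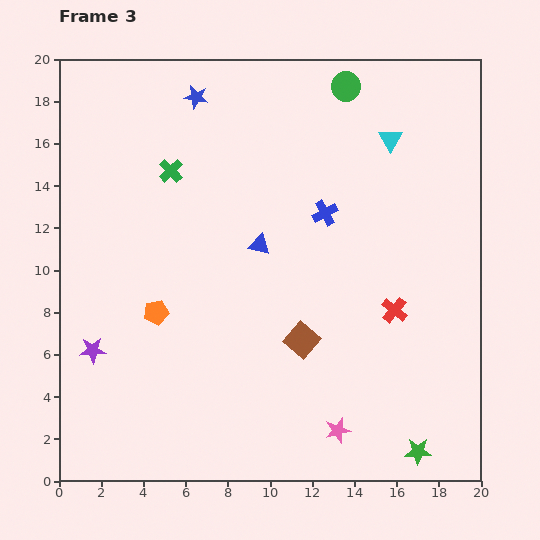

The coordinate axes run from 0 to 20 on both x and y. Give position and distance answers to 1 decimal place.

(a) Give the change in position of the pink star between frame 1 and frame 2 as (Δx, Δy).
(3.3, -4.5)

The pink star was at (13.2, 11.4) in frame 1 and (16.5, 6.9) in frame 2.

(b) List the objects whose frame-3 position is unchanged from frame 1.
the brown square, the green star, the blue triangle, the blue star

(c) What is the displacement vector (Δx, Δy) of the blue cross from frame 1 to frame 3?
(5.9, 0.0)

The blue cross was at (6.7, 12.7) in frame 1 and (12.6, 12.7) in frame 3.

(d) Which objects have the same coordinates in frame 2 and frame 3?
the brown square, the green star, the blue triangle, the blue star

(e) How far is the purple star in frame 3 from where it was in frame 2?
1.4

The purple star moved from (1.5, 4.8) to (1.6, 6.2), a distance of √(0.1² + 1.4²) ≈ 1.4.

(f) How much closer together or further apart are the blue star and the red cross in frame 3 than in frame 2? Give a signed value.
-0.4

Distance in frame 2: 14.2. Distance in frame 3: 13.8.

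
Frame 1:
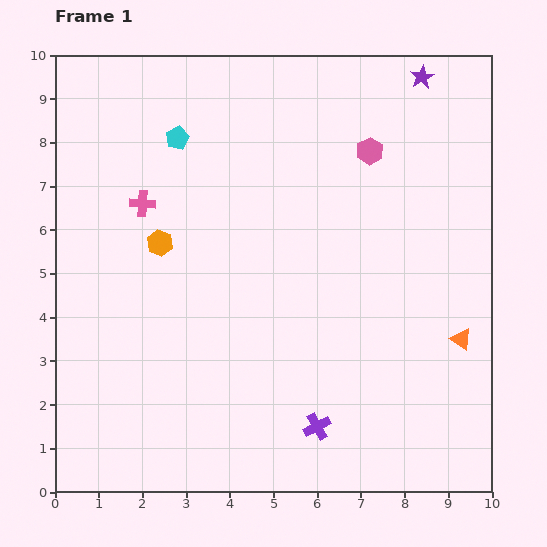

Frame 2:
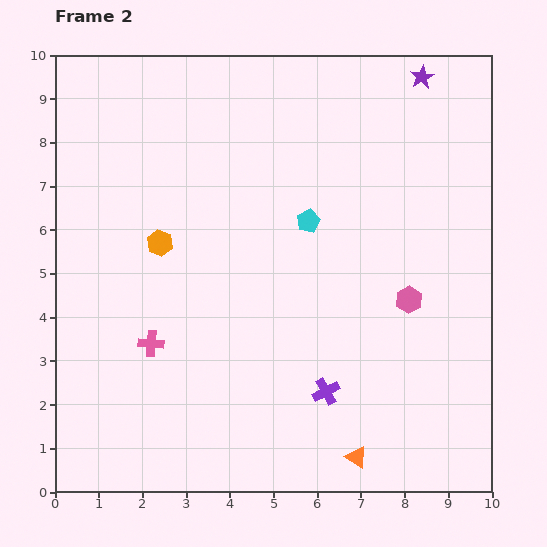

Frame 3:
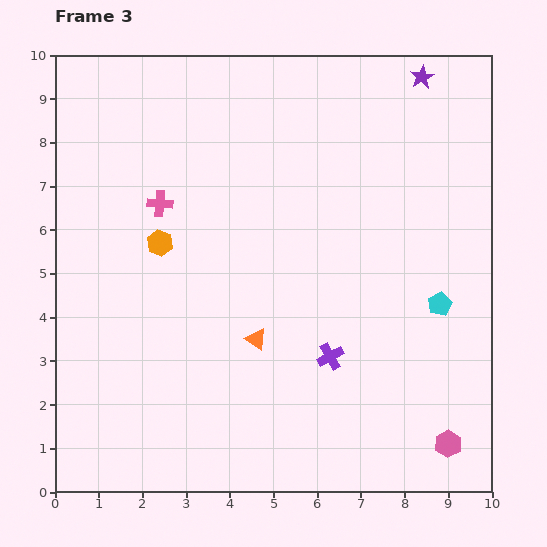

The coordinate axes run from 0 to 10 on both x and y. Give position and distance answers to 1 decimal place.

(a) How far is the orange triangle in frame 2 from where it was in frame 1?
3.6

The orange triangle moved from (9.3, 3.5) to (6.9, 0.8), a distance of √(2.4² + 2.7²) ≈ 3.6.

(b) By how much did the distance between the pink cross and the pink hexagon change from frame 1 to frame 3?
+3.3

Distance in frame 1: 5.3. Distance in frame 3: 8.6.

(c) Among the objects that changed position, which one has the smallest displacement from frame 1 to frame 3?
the pink cross

(moved 0.4)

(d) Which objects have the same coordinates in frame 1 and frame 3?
the purple star, the orange hexagon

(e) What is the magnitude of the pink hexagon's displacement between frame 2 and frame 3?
3.4

The pink hexagon moved from (8.1, 4.4) to (9.0, 1.1), a distance of √(0.9² + 3.3²) ≈ 3.4.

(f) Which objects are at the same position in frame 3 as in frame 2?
the purple star, the orange hexagon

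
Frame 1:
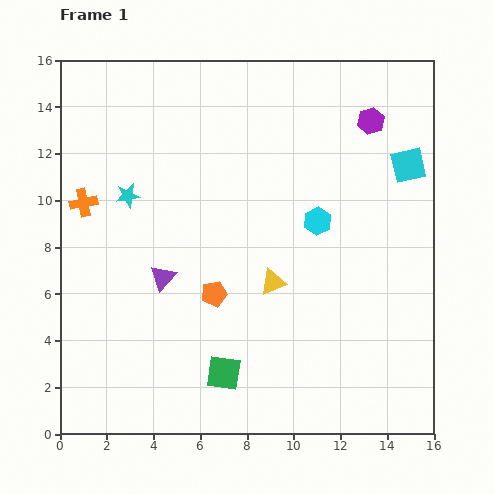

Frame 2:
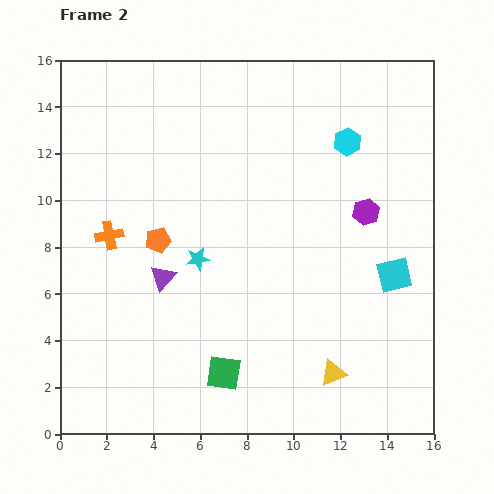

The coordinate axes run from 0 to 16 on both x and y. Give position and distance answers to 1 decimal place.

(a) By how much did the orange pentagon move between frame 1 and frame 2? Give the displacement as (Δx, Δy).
(-2.4, 2.3)

The orange pentagon was at (6.6, 6.0) in frame 1 and (4.2, 8.3) in frame 2.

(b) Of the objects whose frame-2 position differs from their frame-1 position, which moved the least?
the orange cross

(moved 1.8)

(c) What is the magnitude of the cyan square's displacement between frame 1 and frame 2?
4.7

The cyan square moved from (14.9, 11.5) to (14.3, 6.8), a distance of √(0.6² + 4.7²) ≈ 4.7.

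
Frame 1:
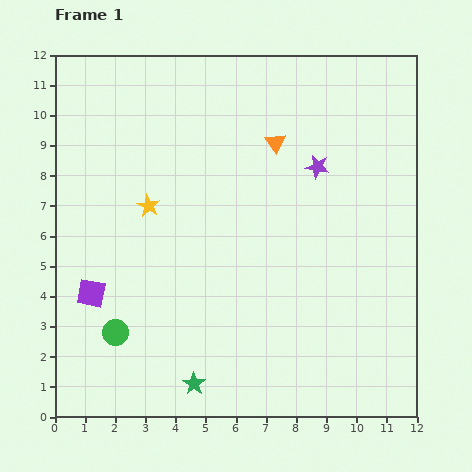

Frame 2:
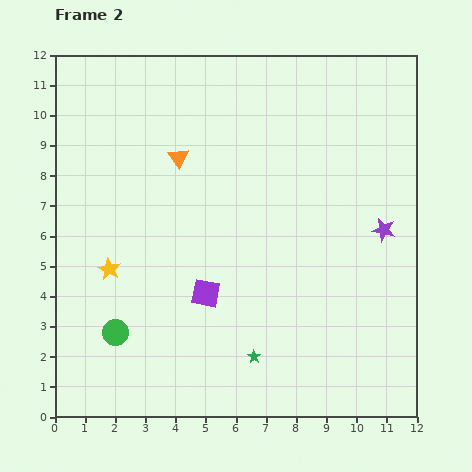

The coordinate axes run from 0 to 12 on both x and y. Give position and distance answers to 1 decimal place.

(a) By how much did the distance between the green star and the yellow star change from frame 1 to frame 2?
-0.5

Distance in frame 1: 6.1. Distance in frame 2: 5.6.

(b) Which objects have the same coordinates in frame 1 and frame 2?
the green circle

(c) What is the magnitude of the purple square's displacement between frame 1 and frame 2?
3.8

The purple square moved from (1.2, 4.1) to (5.0, 4.1), a distance of √(3.8² + 0.0²) ≈ 3.8.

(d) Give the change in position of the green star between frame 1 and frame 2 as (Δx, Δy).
(2.0, 0.9)

The green star was at (4.6, 1.1) in frame 1 and (6.6, 2.0) in frame 2.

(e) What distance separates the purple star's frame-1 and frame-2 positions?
3.0

The purple star moved from (8.7, 8.3) to (10.9, 6.2), a distance of √(2.2² + 2.1²) ≈ 3.0.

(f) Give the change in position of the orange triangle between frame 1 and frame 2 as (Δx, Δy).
(-3.2, -0.5)

The orange triangle was at (7.3, 9.1) in frame 1 and (4.1, 8.6) in frame 2.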